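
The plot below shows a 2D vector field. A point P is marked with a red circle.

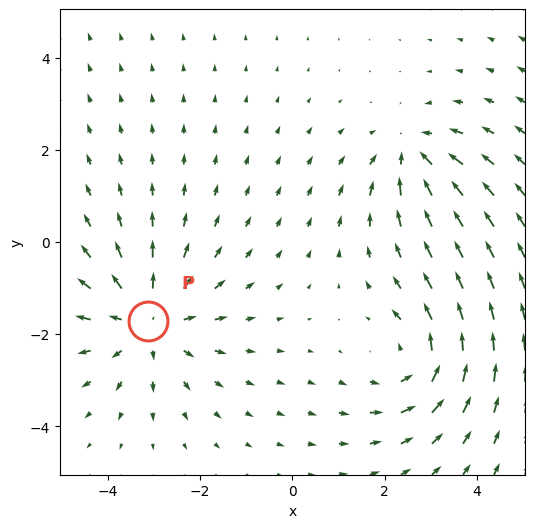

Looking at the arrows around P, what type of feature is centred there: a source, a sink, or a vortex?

At P (-3.1, -1.7) the arrows spread outward. Divergence about +4, curl ≈0 — positive divergence with near-zero curl is a source.

source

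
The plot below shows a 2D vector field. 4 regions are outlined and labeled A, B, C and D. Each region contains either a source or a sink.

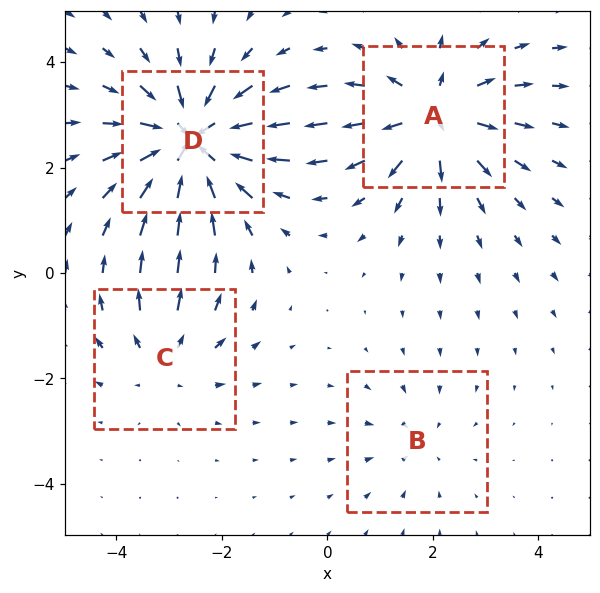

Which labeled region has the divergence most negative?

D

Divergence at each region's feature centre — A: about +6, B: about -2, C: about +3, D: about -7. Region D is most negative.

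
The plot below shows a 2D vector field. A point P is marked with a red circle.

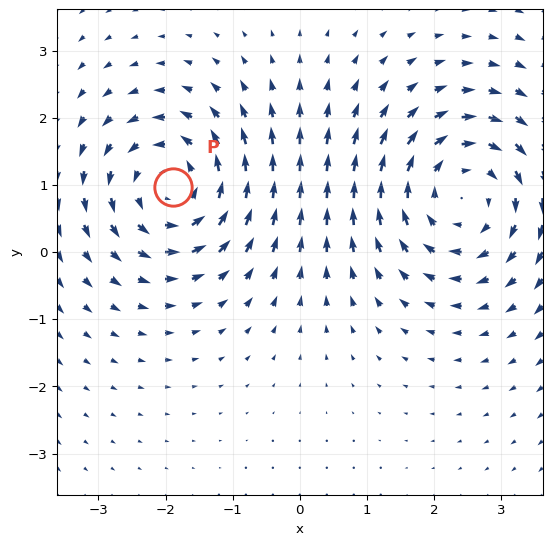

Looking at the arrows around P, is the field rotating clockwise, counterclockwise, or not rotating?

counterclockwise

Near P at (-1.9, 1.0) the arrows circulate counterclockwise. The curl (z-component) there is about +5; positive curl means counterclockwise rotation.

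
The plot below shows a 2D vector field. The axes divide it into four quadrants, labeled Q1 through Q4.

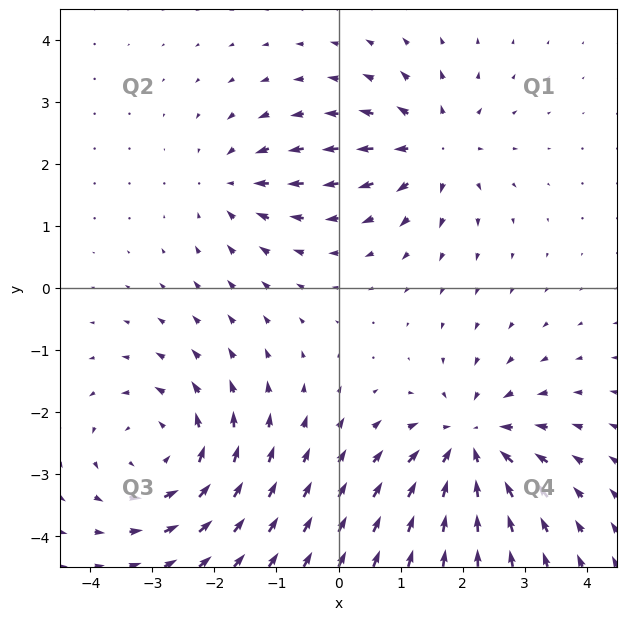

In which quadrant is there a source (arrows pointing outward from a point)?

The source sits at approximately (1.5, 2.3), which lies in quadrant Q1. The divergence there is about +4, positive as expected for a source.

Q1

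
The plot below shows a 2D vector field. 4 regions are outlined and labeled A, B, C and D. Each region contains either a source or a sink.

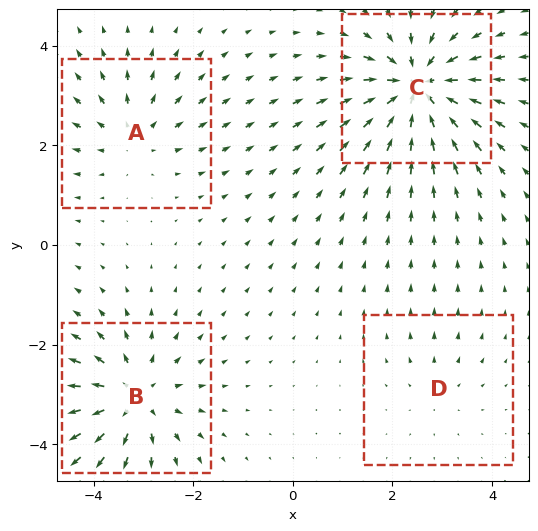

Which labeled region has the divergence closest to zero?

D

Divergence at each region's feature centre — A: about +4, B: about +6, C: about -7, D: about +2. Region D is closest to zero.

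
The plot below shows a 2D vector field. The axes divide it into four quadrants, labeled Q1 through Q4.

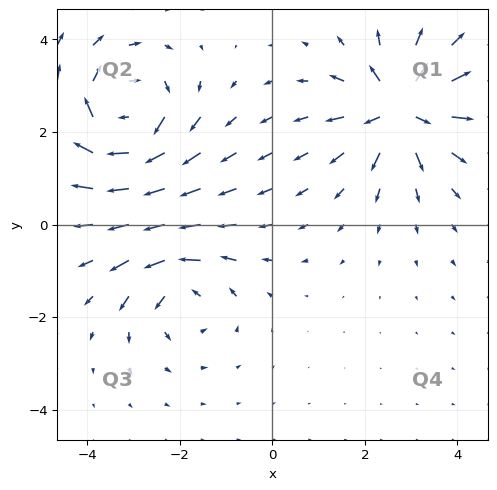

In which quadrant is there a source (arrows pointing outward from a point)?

Q1

The source sits at approximately (2.8, 2.5), which lies in quadrant Q1. The divergence there is about +6, positive as expected for a source.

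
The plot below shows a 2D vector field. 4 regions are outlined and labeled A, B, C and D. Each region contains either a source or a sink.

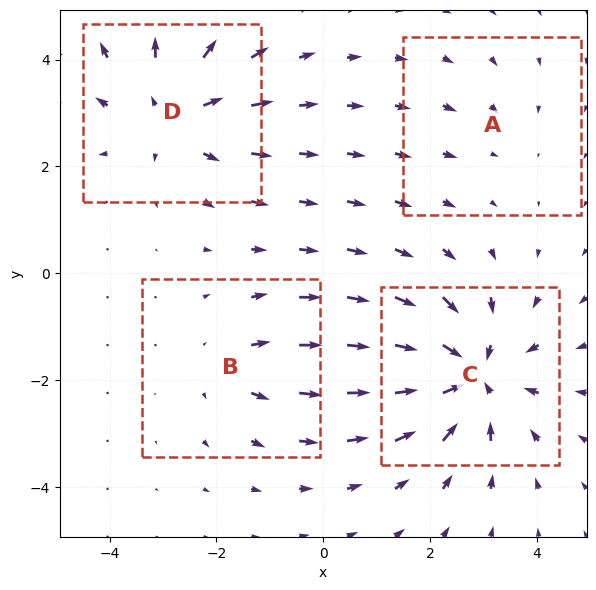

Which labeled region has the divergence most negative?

Divergence at each region's feature centre — A: about -2, B: about +3, C: about -6, D: about +5. Region C is most negative.

C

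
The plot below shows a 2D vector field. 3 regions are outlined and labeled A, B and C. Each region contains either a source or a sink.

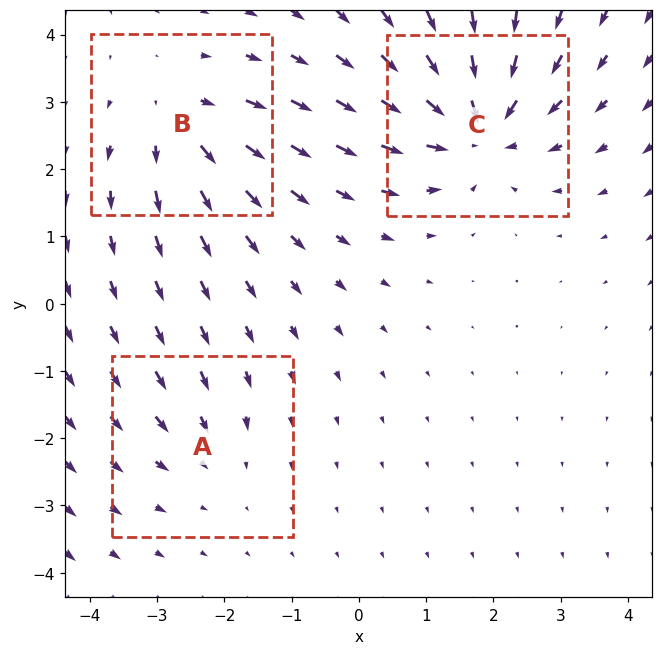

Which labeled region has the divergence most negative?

Divergence at each region's feature centre — A: about -2, B: about +3, C: about -5. Region C is most negative.

C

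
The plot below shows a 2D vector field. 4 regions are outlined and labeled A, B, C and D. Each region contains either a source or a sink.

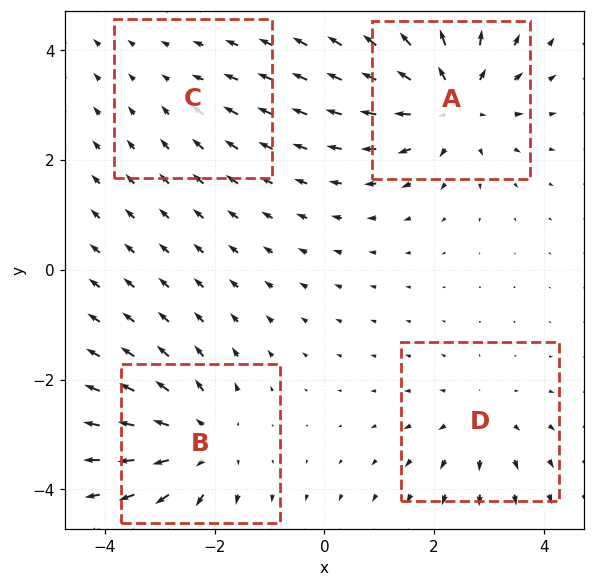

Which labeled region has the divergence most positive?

A

Divergence at each region's feature centre — A: about +6, B: about +5, C: about -2, D: about +3. Region A is most positive.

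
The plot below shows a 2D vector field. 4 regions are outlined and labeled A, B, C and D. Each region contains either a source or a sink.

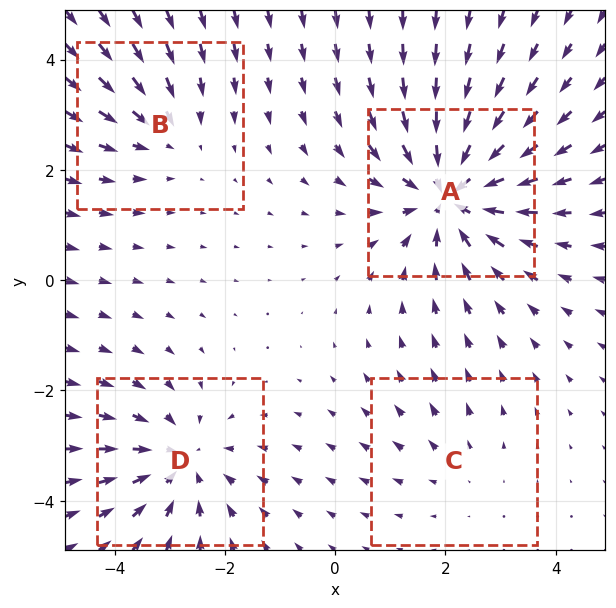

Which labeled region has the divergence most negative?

Divergence at each region's feature centre — A: about -6, B: about -3, C: about +2, D: about -4. Region A is most negative.

A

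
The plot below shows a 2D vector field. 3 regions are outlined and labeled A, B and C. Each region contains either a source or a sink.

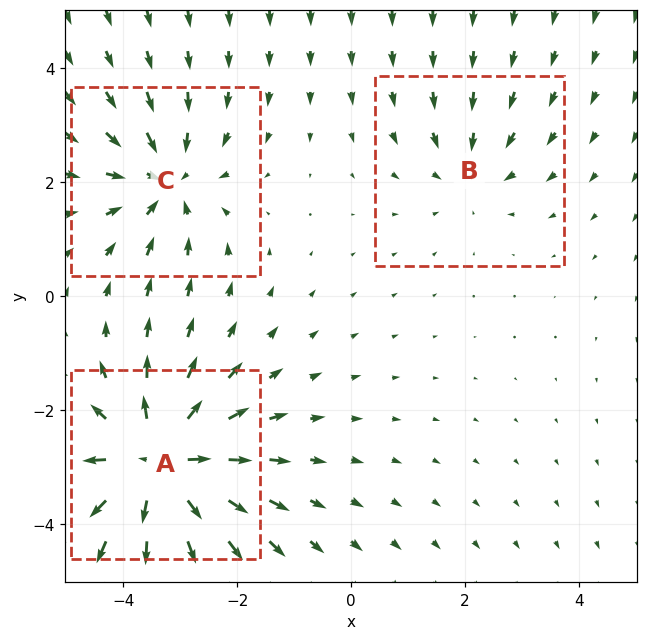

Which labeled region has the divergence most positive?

A

Divergence at each region's feature centre — A: about +5, B: about -2, C: about -3. Region A is most positive.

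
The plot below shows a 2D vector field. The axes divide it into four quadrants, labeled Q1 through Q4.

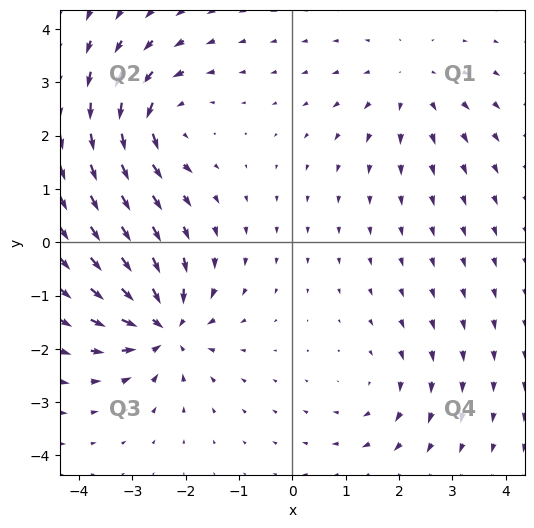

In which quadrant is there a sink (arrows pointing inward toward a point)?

The sink sits at approximately (-2.4, -1.6), which lies in quadrant Q3. The divergence there is about -7, negative as expected for a sink.

Q3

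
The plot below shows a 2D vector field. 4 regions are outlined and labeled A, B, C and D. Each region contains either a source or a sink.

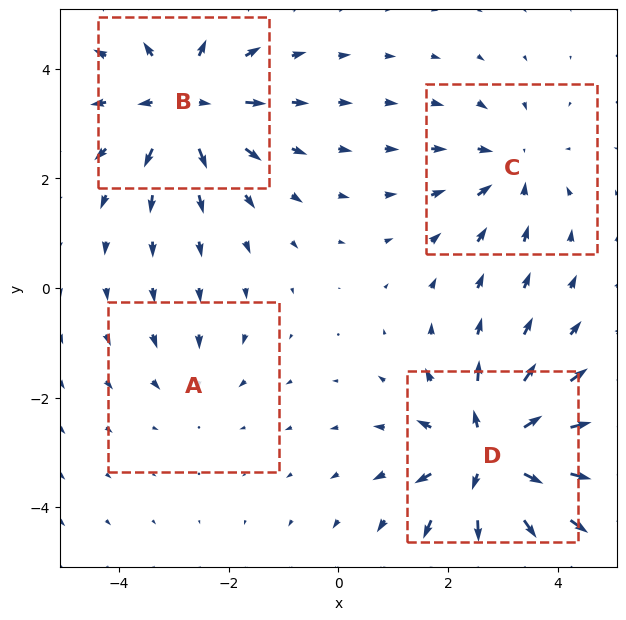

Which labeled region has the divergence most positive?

Divergence at each region's feature centre — A: about -2, B: about +5, C: about -3, D: about +7. Region D is most positive.

D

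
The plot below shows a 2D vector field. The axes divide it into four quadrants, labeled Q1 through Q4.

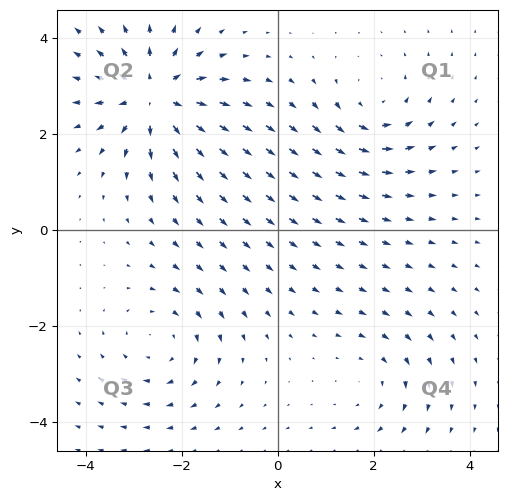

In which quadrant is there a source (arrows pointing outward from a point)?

Q2

The source sits at approximately (-2.6, 2.8), which lies in quadrant Q2. The divergence there is about +6, positive as expected for a source.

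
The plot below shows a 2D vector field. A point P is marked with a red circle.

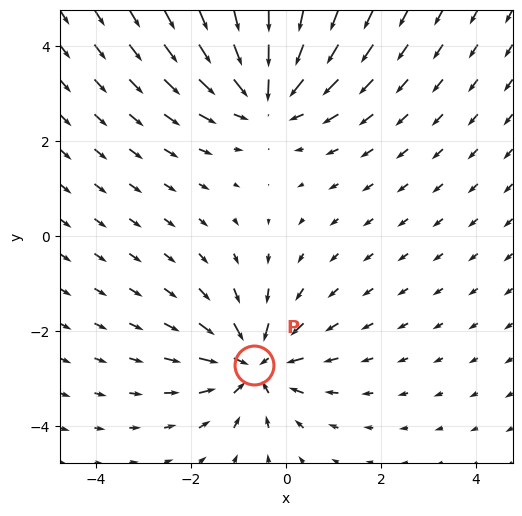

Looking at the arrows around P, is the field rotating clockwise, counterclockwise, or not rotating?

Near P at (-0.7, -2.7) the arrows show no circulation. The curl there is ≈0.

not rotating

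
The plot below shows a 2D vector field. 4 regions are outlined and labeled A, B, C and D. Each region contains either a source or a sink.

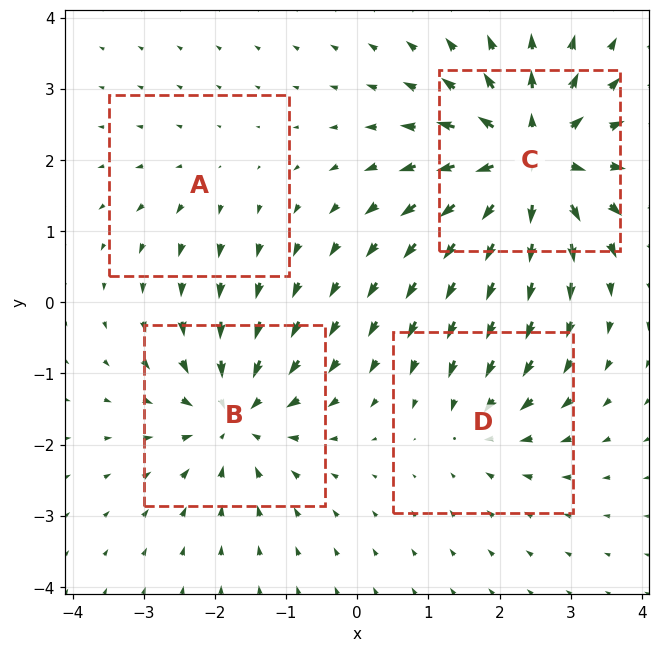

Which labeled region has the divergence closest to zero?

Divergence at each region's feature centre — A: about +2, B: about -6, C: about +8, D: about -4. Region A is closest to zero.

A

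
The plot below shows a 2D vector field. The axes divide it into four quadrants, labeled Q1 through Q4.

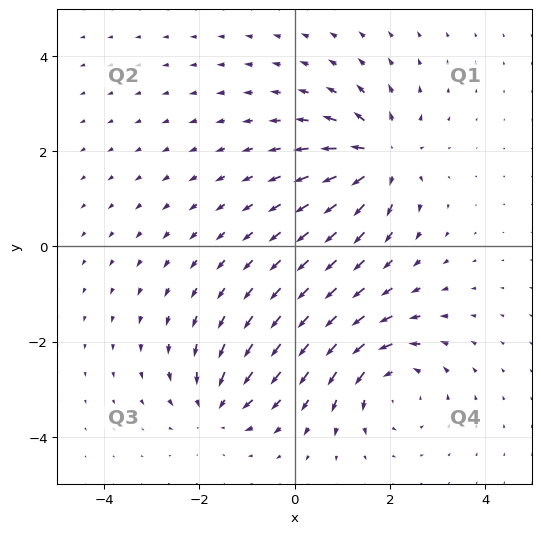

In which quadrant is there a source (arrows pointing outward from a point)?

Q1

The source sits at approximately (1.8, 1.9), which lies in quadrant Q1. The divergence there is about +6, positive as expected for a source.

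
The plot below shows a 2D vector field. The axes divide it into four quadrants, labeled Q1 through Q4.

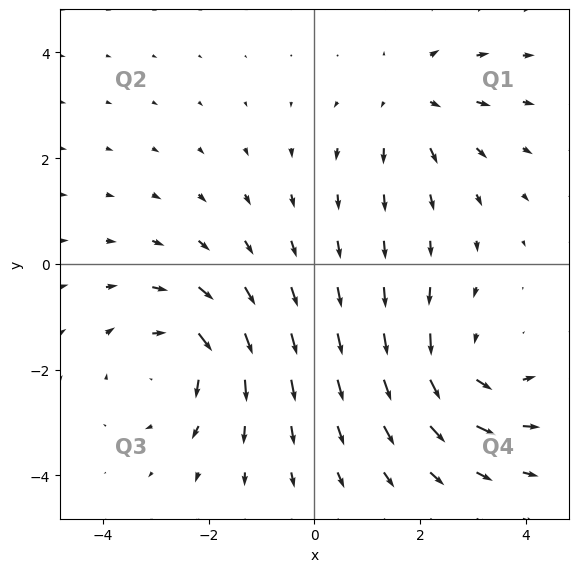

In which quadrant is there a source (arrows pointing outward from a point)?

The source sits at approximately (1.8, 3.1), which lies in quadrant Q1. The divergence there is about +2, positive as expected for a source.

Q1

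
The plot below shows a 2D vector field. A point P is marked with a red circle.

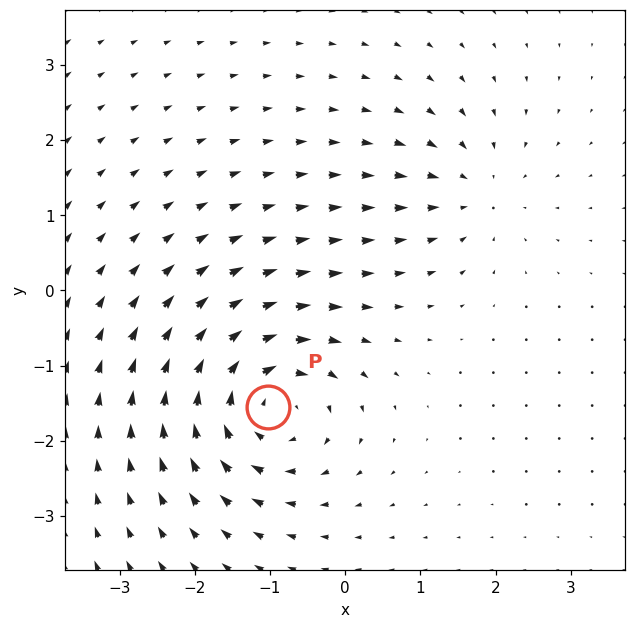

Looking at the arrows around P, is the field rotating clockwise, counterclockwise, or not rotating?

Near P at (-1.0, -1.5) the arrows circulate clockwise. The curl (z-component) there is about -6; negative curl means clockwise rotation.

clockwise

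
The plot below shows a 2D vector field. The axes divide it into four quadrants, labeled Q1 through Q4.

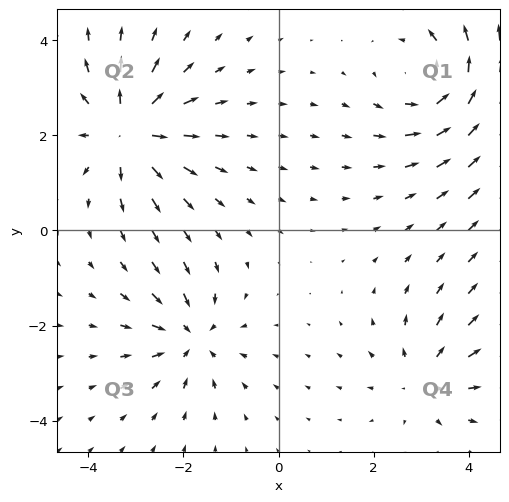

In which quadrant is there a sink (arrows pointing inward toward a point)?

The sink sits at approximately (-1.8, -2.3), which lies in quadrant Q3. The divergence there is about -4, negative as expected for a sink.

Q3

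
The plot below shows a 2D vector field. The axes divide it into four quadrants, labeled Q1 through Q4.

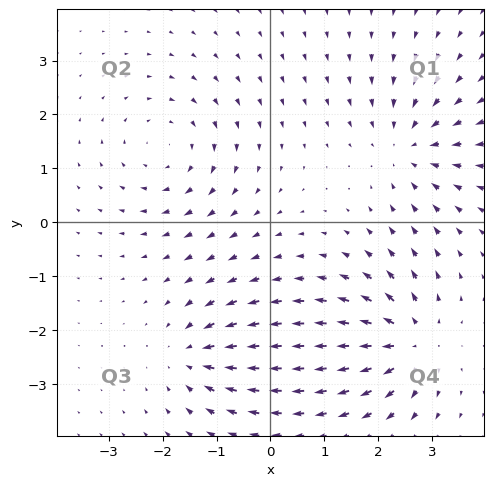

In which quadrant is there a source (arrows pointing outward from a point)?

Q4

The source sits at approximately (2.6, -2.2), which lies in quadrant Q4. The divergence there is about +6, positive as expected for a source.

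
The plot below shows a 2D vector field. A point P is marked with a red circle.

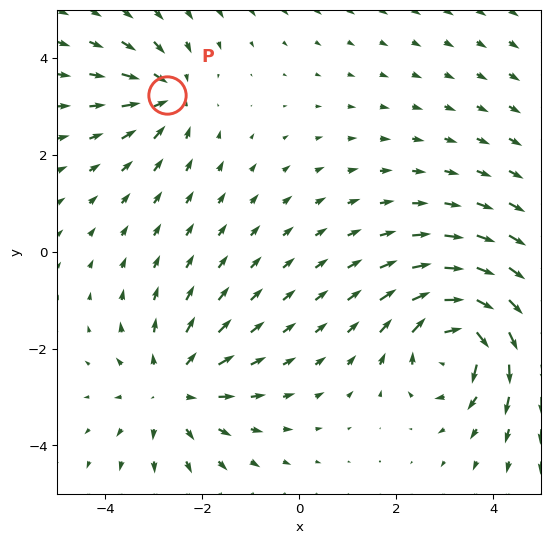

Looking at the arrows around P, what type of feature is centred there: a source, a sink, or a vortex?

sink

At P (-2.7, 3.2) the arrows converge inward. Divergence about -4, curl ≈0 — negative divergence with near-zero curl is a sink.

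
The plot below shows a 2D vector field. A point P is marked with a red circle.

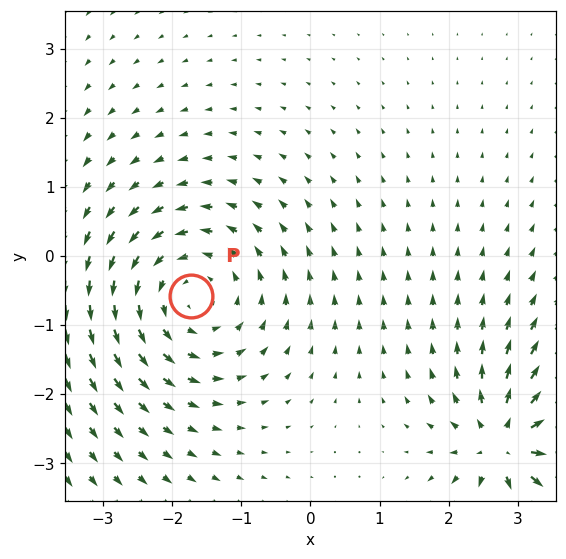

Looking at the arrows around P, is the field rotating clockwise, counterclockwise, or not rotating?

counterclockwise

Near P at (-1.7, -0.6) the arrows circulate counterclockwise. The curl (z-component) there is about +4; positive curl means counterclockwise rotation.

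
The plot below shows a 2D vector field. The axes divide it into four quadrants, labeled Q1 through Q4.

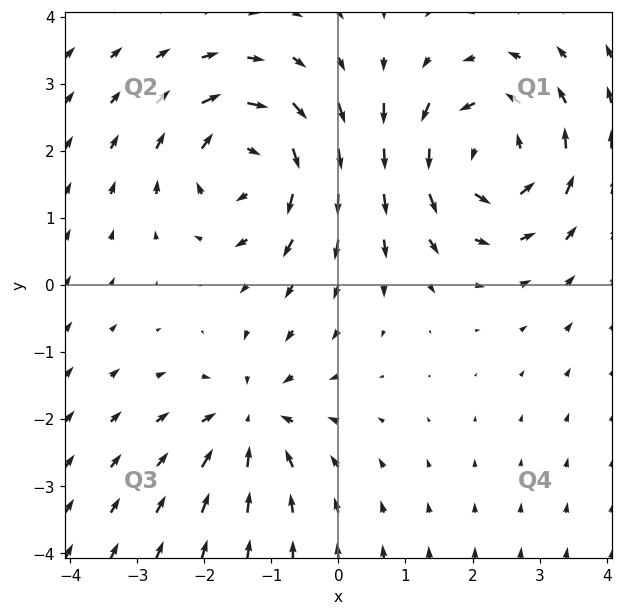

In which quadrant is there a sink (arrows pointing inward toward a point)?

The sink sits at approximately (-1.3, -2.0), which lies in quadrant Q3. The divergence there is about -3, negative as expected for a sink.

Q3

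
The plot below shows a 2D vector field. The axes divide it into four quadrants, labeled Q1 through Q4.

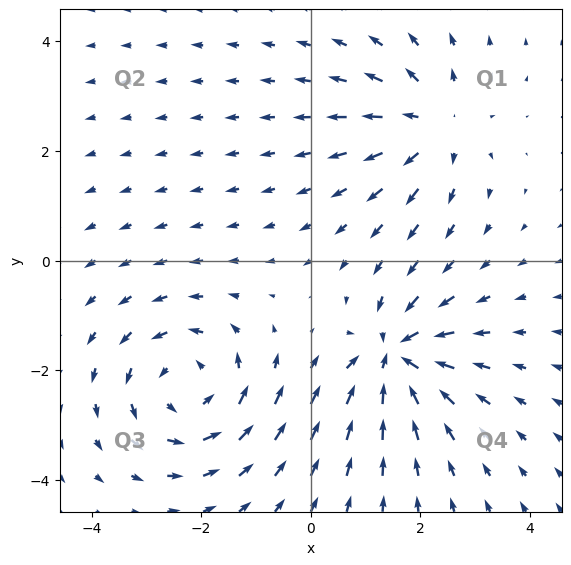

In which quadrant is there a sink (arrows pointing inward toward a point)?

The sink sits at approximately (1.6, -1.7), which lies in quadrant Q4. The divergence there is about -5, negative as expected for a sink.

Q4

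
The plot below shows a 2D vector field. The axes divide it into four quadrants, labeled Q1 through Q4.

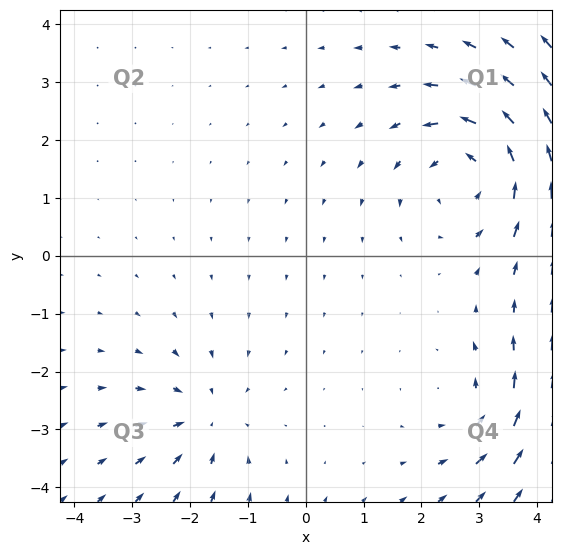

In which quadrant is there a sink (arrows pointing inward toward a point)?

Q3

The sink sits at approximately (-1.7, -2.8), which lies in quadrant Q3. The divergence there is about -3, negative as expected for a sink.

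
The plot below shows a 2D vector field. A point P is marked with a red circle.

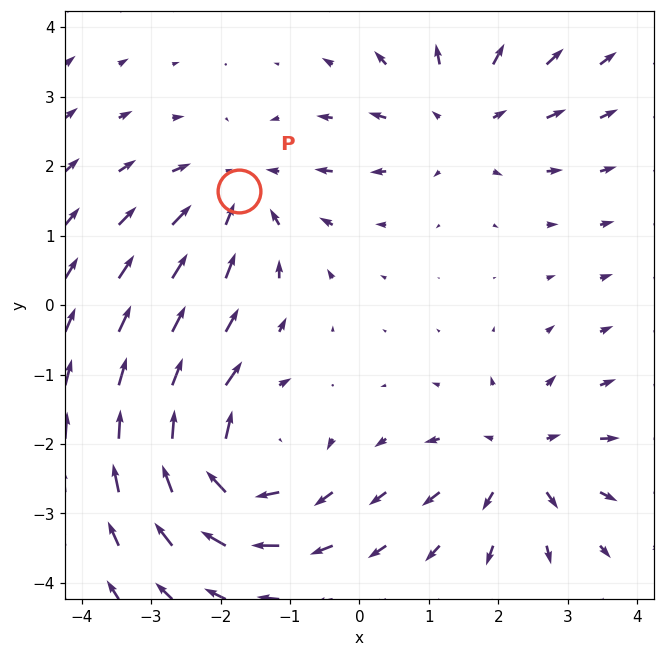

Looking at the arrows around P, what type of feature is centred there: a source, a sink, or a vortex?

sink

At P (-1.7, 1.6) the arrows converge inward. Divergence about -3, curl ≈0 — negative divergence with near-zero curl is a sink.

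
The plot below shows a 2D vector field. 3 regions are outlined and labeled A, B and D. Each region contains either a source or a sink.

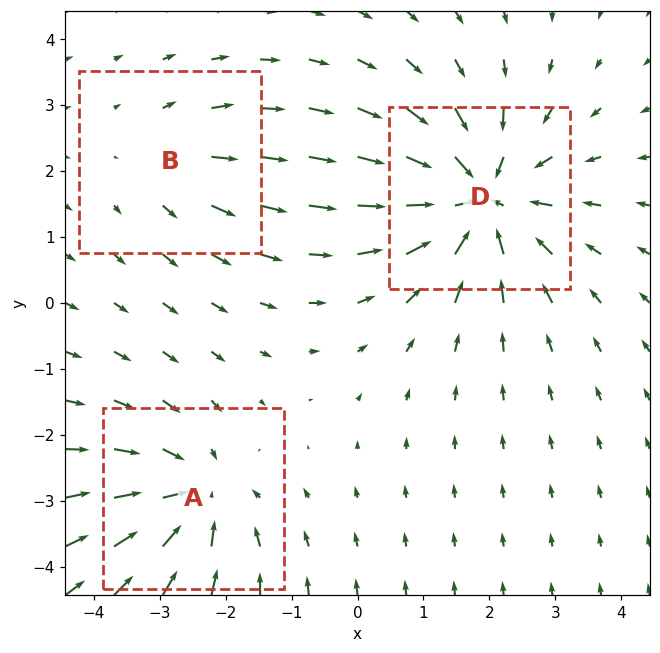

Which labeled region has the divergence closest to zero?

B

Divergence at each region's feature centre — A: about -3, B: about +2, D: about -4. Region B is closest to zero.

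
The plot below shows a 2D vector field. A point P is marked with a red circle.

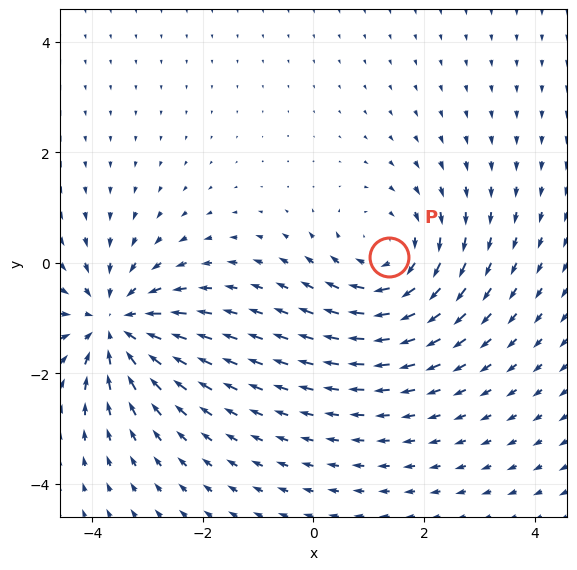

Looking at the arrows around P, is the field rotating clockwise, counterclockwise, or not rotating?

clockwise

Near P at (1.4, 0.1) the arrows circulate clockwise. The curl (z-component) there is about -3; negative curl means clockwise rotation.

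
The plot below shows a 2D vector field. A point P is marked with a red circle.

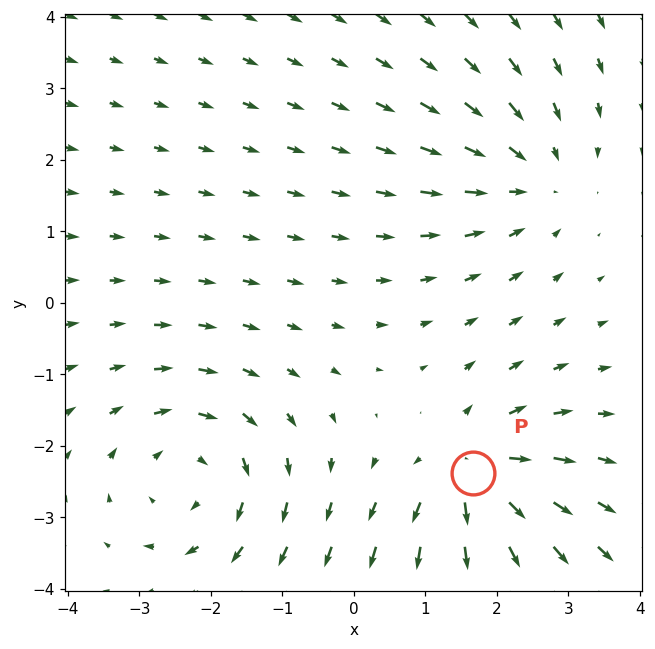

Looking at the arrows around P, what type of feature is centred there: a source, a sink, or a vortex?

source

At P (1.7, -2.4) the arrows spread outward. Divergence about +4, curl ≈0 — positive divergence with near-zero curl is a source.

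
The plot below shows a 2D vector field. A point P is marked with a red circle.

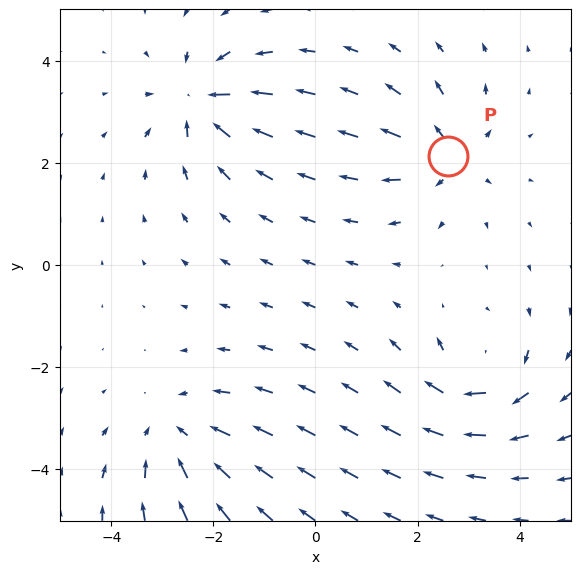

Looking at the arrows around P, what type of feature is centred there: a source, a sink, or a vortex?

source

At P (2.6, 2.1) the arrows spread outward. Divergence about +4, curl ≈0 — positive divergence with near-zero curl is a source.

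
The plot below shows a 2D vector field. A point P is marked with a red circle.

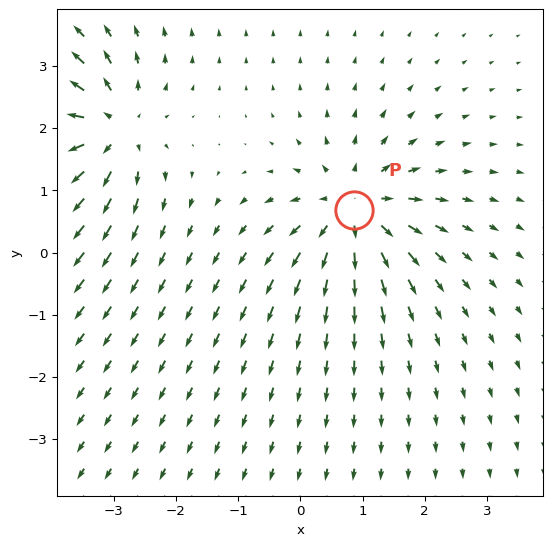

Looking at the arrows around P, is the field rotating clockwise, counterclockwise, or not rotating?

not rotating

Near P at (0.9, 0.7) the arrows show no circulation. The curl there is ≈0.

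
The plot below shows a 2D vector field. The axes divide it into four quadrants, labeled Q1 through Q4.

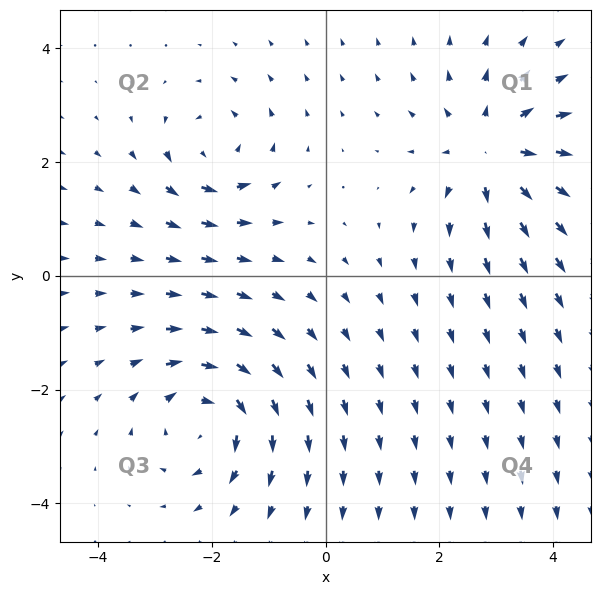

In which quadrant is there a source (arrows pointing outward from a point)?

Q1

The source sits at approximately (2.9, 2.2), which lies in quadrant Q1. The divergence there is about +4, positive as expected for a source.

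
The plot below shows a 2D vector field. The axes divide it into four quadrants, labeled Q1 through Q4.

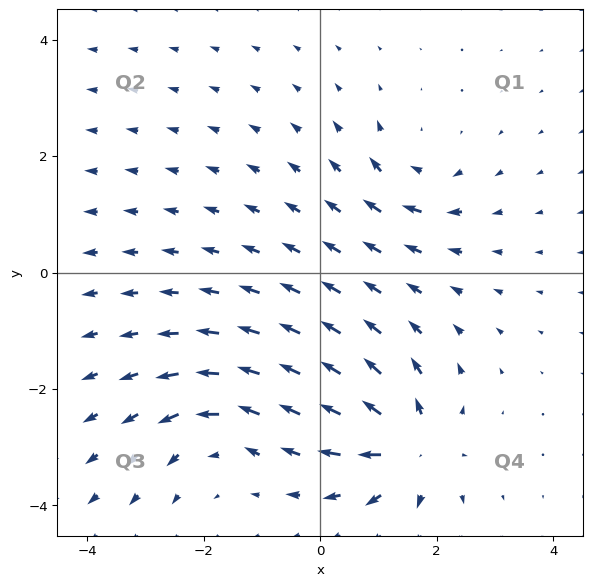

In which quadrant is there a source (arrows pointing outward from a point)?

The source sits at approximately (1.5, -3.0), which lies in quadrant Q4. The divergence there is about +6, positive as expected for a source.

Q4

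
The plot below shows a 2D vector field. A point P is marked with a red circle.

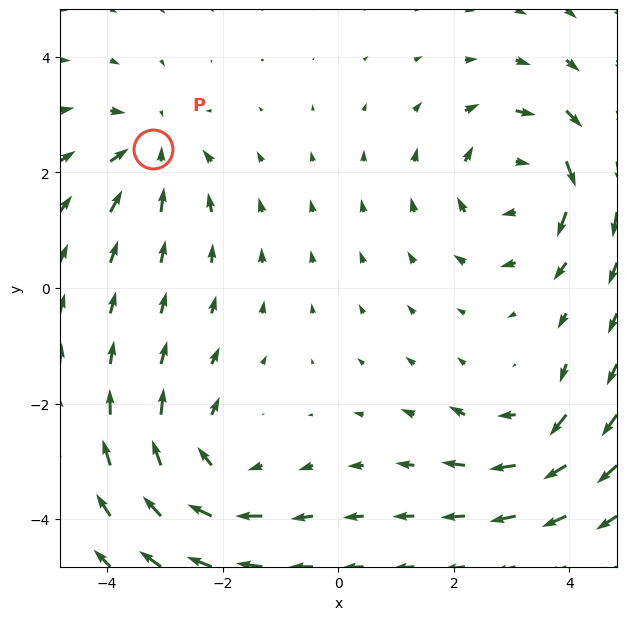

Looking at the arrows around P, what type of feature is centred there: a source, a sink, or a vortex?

At P (-3.2, 2.4) the arrows converge inward. Divergence about -4, curl ≈0 — negative divergence with near-zero curl is a sink.

sink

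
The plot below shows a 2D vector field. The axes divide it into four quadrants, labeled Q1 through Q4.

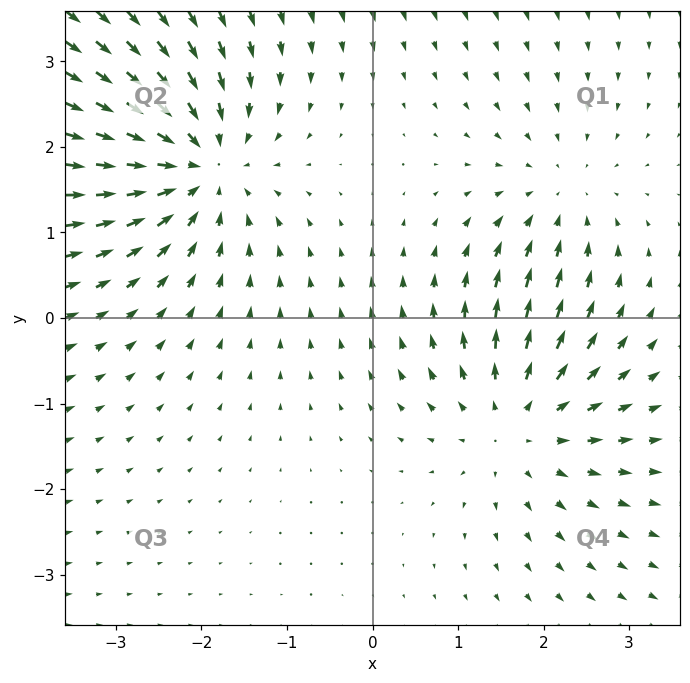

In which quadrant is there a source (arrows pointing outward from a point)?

Q4

The source sits at approximately (1.7, -1.2), which lies in quadrant Q4. The divergence there is about +3, positive as expected for a source.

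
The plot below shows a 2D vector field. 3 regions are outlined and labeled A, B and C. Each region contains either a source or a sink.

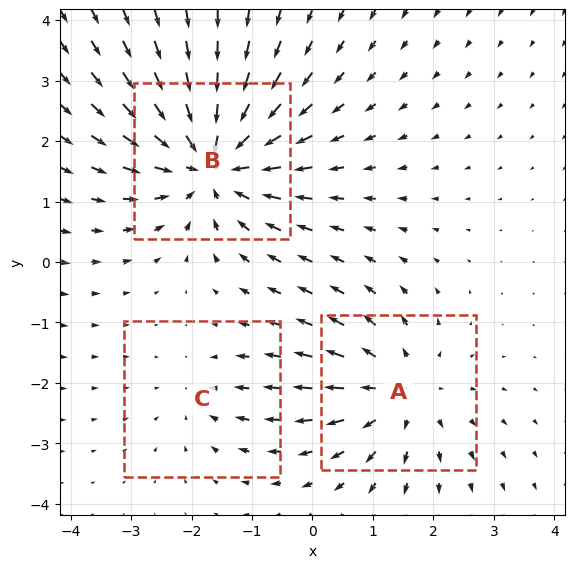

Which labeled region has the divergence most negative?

Divergence at each region's feature centre — A: about +3, B: about -4, C: about -2. Region B is most negative.

B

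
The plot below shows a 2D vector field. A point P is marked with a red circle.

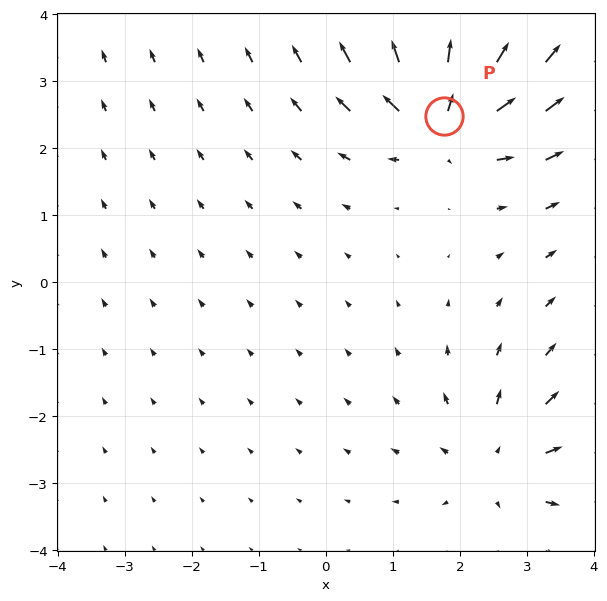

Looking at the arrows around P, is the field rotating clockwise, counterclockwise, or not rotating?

not rotating

Near P at (1.8, 2.5) the arrows show no circulation. The curl there is ≈0.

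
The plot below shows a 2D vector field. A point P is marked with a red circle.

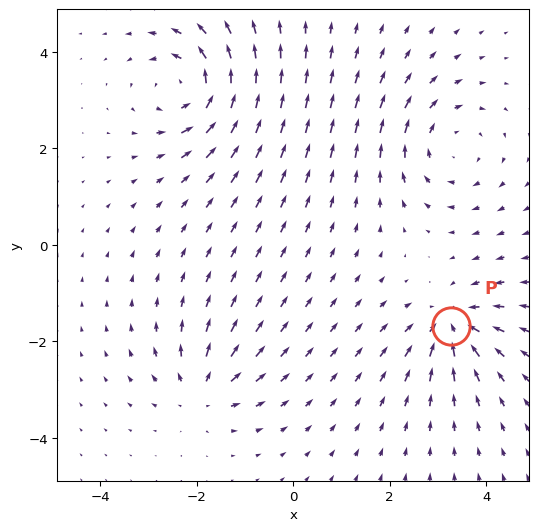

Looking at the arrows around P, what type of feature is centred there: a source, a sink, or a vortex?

At P (3.3, -1.7) the arrows converge inward. Divergence about -5, curl ≈0 — negative divergence with near-zero curl is a sink.

sink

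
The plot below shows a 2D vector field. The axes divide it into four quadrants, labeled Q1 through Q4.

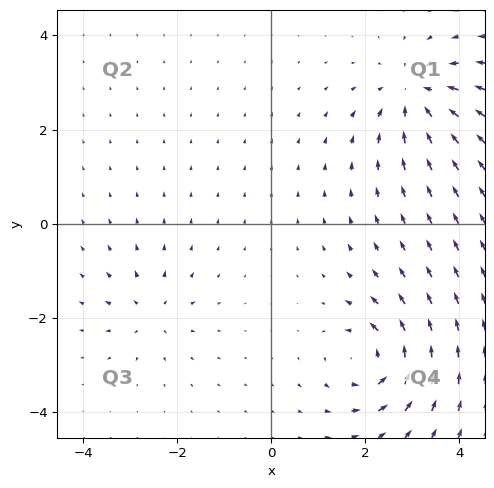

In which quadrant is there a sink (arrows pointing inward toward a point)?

The sink sits at approximately (3.1, 2.7), which lies in quadrant Q1. The divergence there is about -5, negative as expected for a sink.

Q1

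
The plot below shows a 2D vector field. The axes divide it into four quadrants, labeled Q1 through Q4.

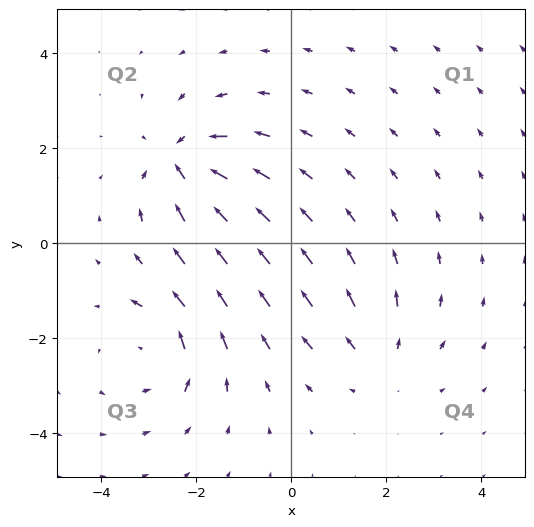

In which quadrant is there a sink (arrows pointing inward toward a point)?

The sink sits at approximately (-2.3, 1.7), which lies in quadrant Q2. The divergence there is about -6, negative as expected for a sink.

Q2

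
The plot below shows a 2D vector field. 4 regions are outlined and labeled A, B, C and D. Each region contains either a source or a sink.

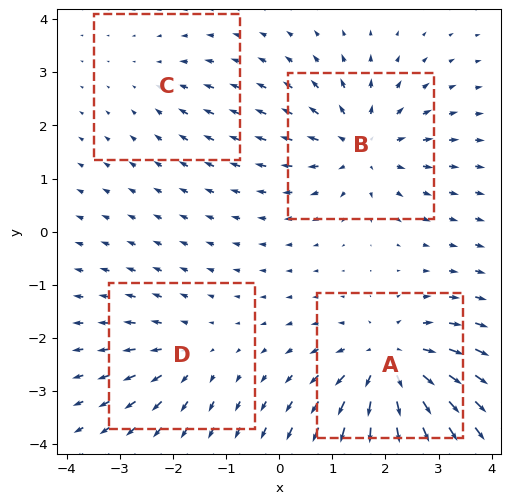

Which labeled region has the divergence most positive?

A

Divergence at each region's feature centre — A: about +7, B: about +5, C: about -2, D: about +3. Region A is most positive.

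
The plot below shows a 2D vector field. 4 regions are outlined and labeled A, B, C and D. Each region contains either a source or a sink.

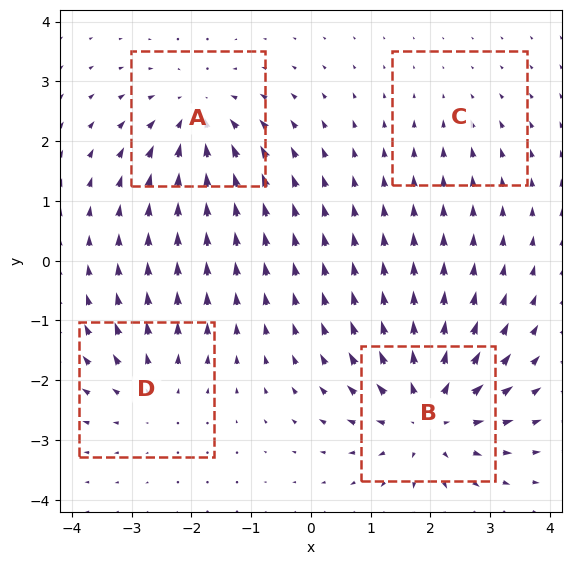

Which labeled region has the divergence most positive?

Divergence at each region's feature centre — A: about -5, B: about +6, C: about -2, D: about +3. Region B is most positive.

B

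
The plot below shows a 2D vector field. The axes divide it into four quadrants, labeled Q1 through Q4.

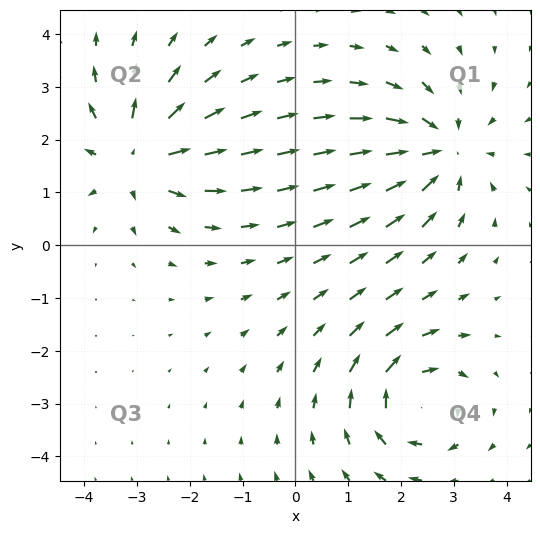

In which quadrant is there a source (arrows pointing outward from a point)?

Q2

The source sits at approximately (-3.0, 1.7), which lies in quadrant Q2. The divergence there is about +5, positive as expected for a source.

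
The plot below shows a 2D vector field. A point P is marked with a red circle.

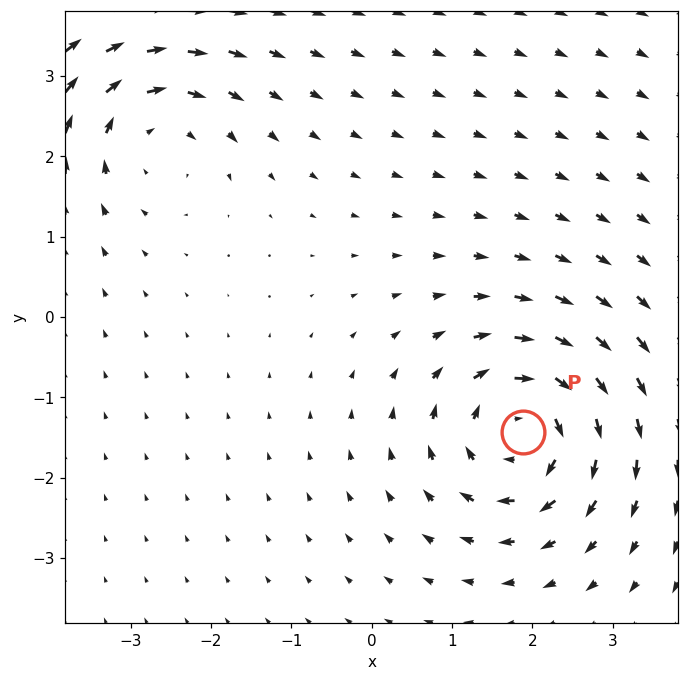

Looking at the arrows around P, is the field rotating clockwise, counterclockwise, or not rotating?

clockwise

Near P at (1.9, -1.4) the arrows circulate clockwise. The curl (z-component) there is about -4; negative curl means clockwise rotation.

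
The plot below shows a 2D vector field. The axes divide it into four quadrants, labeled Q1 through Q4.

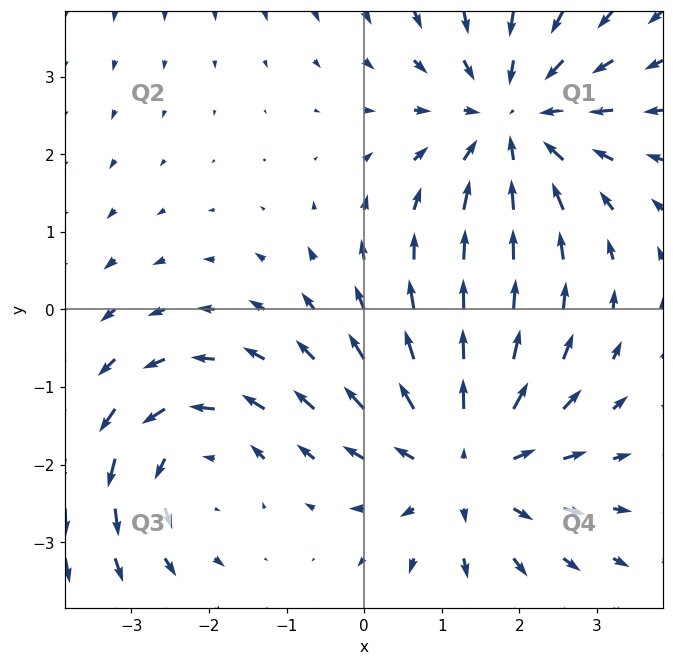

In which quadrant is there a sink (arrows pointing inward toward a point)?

Q1

The sink sits at approximately (1.9, 2.4), which lies in quadrant Q1. The divergence there is about -3, negative as expected for a sink.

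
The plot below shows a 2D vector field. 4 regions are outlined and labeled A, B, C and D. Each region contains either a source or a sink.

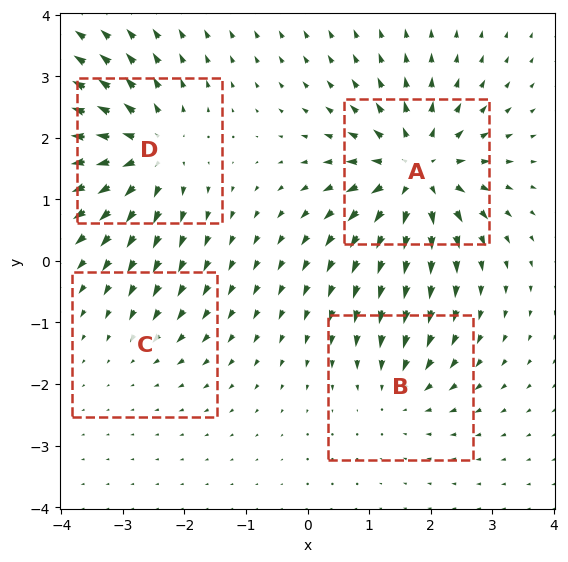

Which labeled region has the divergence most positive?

Divergence at each region's feature centre — A: about +8, B: about -4, C: about -2, D: about +6. Region A is most positive.

A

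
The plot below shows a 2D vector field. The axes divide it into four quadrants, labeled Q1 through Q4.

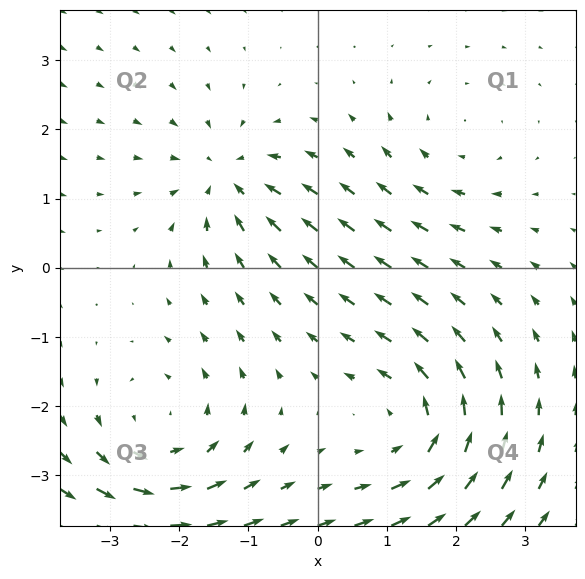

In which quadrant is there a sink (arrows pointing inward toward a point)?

Q2

The sink sits at approximately (-1.3, 1.3), which lies in quadrant Q2. The divergence there is about -4, negative as expected for a sink.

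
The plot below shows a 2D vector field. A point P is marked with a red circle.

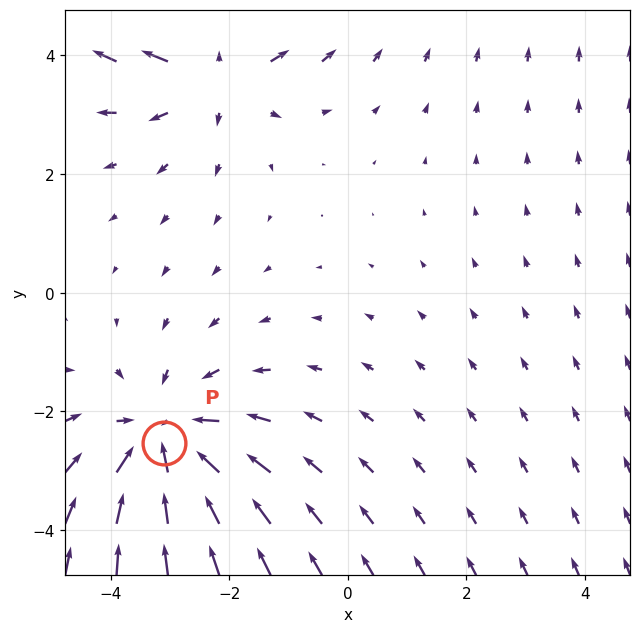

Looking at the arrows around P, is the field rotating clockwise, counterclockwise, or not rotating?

not rotating

Near P at (-3.1, -2.5) the arrows show no circulation. The curl there is ≈0.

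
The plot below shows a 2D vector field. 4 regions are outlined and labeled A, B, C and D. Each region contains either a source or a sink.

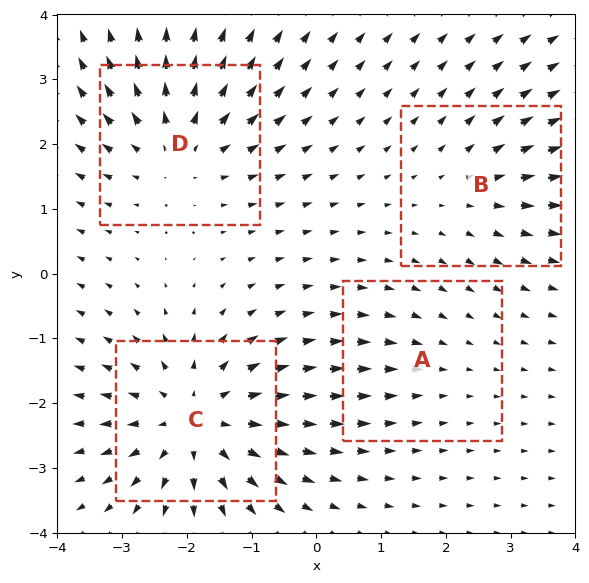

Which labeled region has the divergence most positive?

Divergence at each region's feature centre — A: about -2, B: about +3, C: about +6, D: about +4. Region C is most positive.

C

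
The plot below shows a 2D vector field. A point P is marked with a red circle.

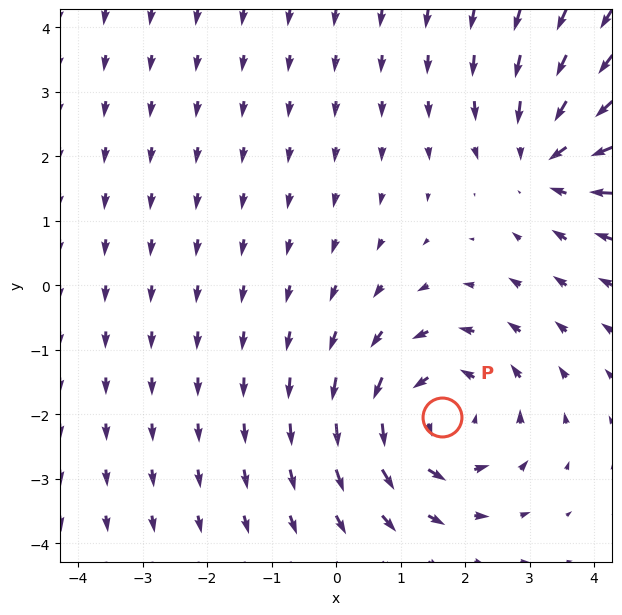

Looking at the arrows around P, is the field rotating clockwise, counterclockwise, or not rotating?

counterclockwise

Near P at (1.6, -2.0) the arrows circulate counterclockwise. The curl (z-component) there is about +4; positive curl means counterclockwise rotation.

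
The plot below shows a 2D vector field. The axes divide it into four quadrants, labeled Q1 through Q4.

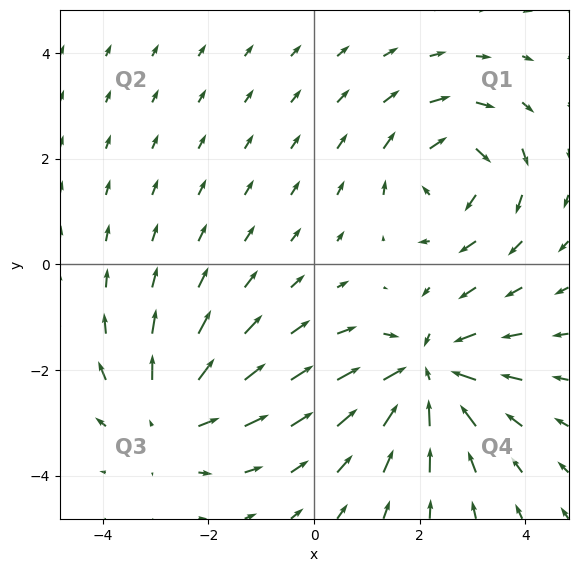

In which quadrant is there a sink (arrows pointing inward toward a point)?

Q4

The sink sits at approximately (2.1, -2.1), which lies in quadrant Q4. The divergence there is about -4, negative as expected for a sink.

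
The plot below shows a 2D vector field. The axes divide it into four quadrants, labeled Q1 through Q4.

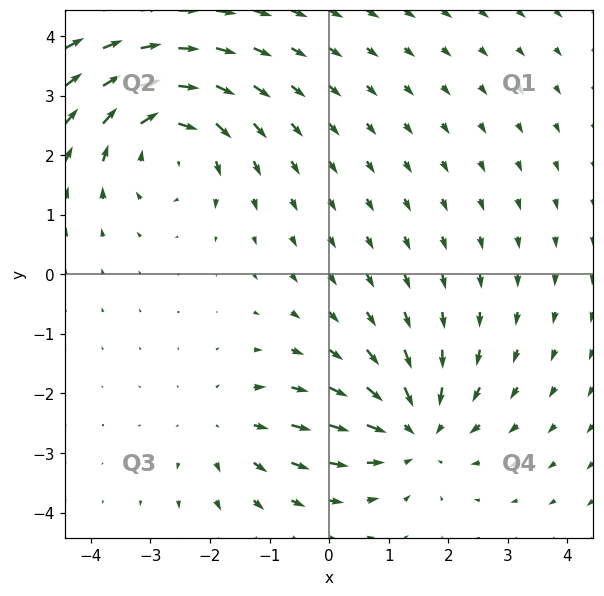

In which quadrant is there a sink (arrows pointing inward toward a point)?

The sink sits at approximately (1.4, -2.6), which lies in quadrant Q4. The divergence there is about -4, negative as expected for a sink.

Q4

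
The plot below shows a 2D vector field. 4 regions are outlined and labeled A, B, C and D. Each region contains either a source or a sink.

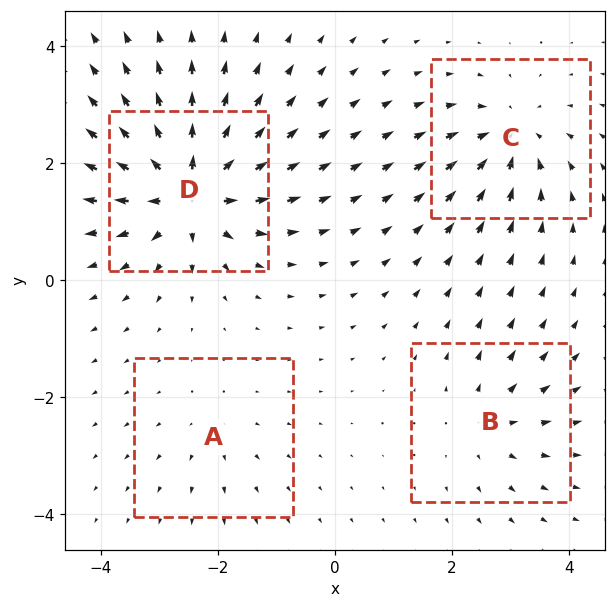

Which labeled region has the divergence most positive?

D

Divergence at each region's feature centre — A: about +2, B: about +4, C: about -5, D: about +9. Region D is most positive.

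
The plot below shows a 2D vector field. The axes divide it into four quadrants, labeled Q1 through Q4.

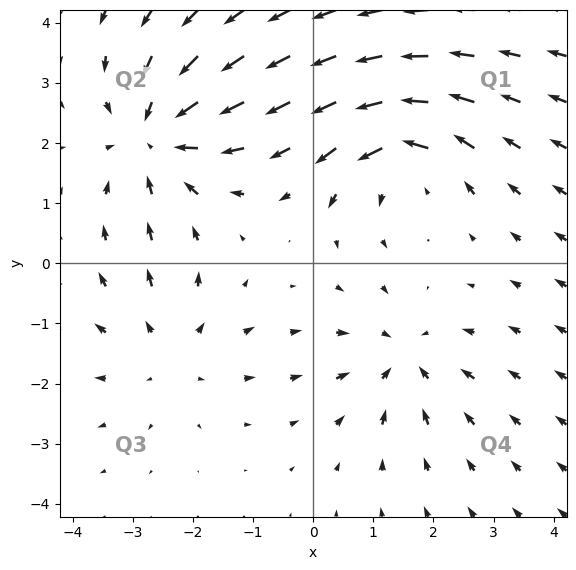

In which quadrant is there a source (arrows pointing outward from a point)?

Q3

The source sits at approximately (-2.4, -1.5), which lies in quadrant Q3. The divergence there is about +2, positive as expected for a source.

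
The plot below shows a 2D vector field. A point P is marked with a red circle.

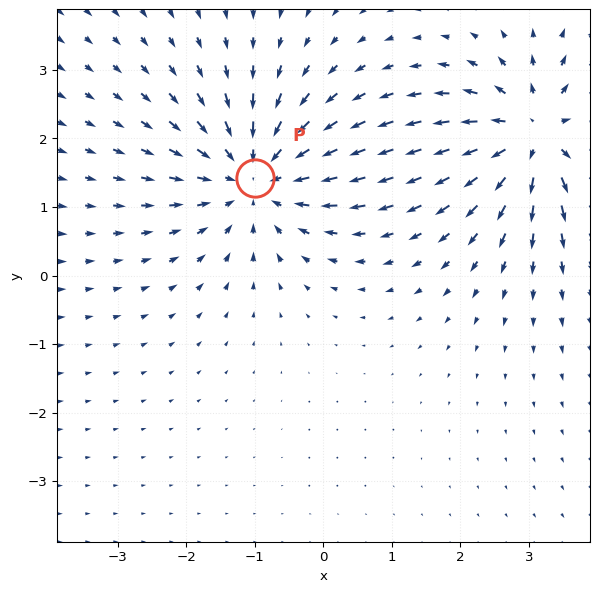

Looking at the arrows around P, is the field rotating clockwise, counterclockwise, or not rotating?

not rotating

Near P at (-1.0, 1.4) the arrows show no circulation. The curl there is ≈0.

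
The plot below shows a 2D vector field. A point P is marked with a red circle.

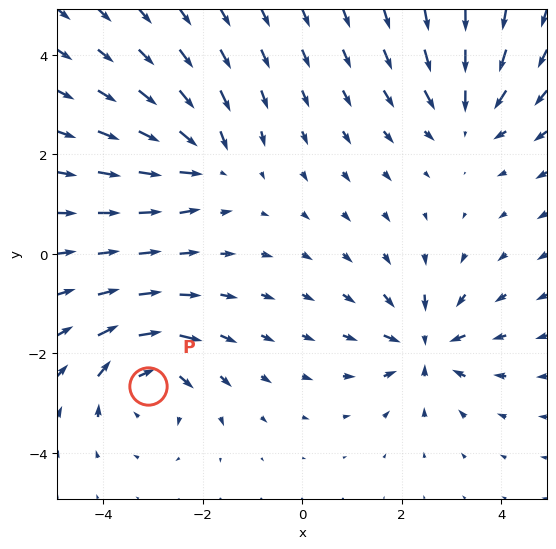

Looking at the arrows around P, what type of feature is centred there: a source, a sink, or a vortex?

At P (-3.1, -2.7) the arrows circulate clockwise. Divergence ≈0, curl about -5 — near-zero divergence with nonzero curl is a vortex.

vortex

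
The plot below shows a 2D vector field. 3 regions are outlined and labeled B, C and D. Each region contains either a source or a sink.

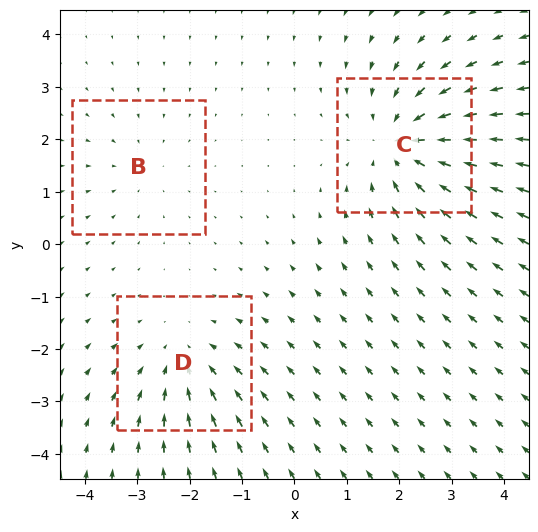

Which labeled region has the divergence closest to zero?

Divergence at each region's feature centre — B: about -2, C: about -5, D: about -3. Region B is closest to zero.

B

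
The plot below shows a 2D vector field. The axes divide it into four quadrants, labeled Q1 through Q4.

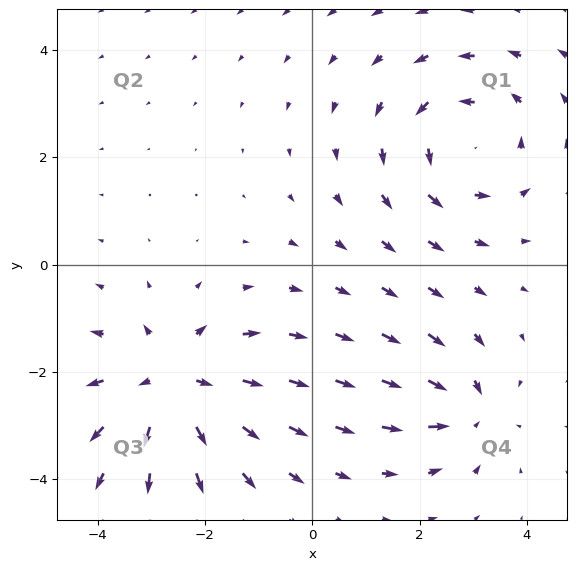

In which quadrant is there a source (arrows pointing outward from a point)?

The source sits at approximately (-2.6, -2.2), which lies in quadrant Q3. The divergence there is about +4, positive as expected for a source.

Q3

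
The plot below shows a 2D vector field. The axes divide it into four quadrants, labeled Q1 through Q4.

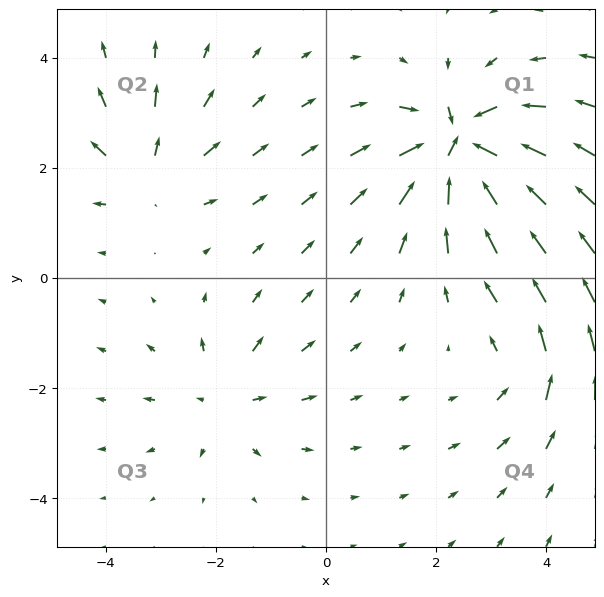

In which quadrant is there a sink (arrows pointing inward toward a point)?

Q1

The sink sits at approximately (2.4, 2.4), which lies in quadrant Q1. The divergence there is about -7, negative as expected for a sink.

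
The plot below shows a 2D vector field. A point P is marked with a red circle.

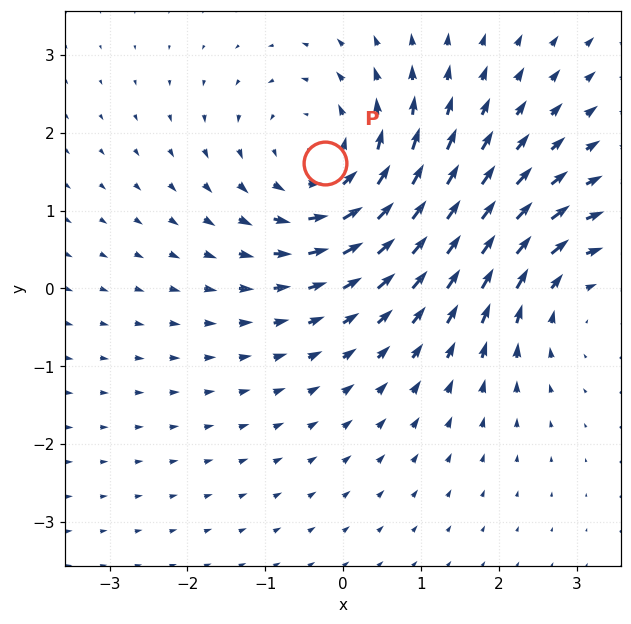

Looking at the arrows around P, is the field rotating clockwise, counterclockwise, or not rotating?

counterclockwise

Near P at (-0.2, 1.6) the arrows circulate counterclockwise. The curl (z-component) there is about +3; positive curl means counterclockwise rotation.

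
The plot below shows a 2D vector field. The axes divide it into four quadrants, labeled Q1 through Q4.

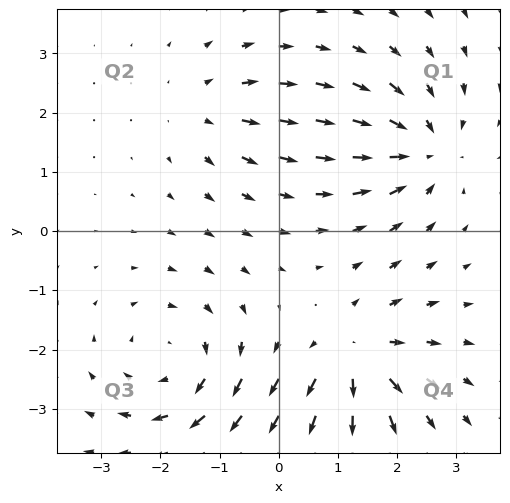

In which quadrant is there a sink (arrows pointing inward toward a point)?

Q1

The sink sits at approximately (2.4, 1.4), which lies in quadrant Q1. The divergence there is about -5, negative as expected for a sink.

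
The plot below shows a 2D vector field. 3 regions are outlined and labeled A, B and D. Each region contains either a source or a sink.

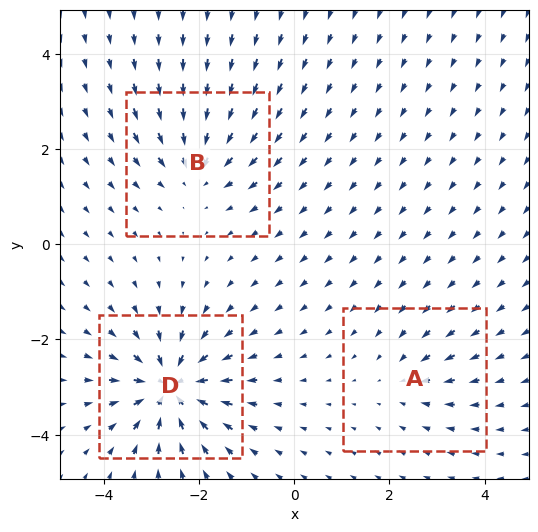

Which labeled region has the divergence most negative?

Divergence at each region's feature centre — A: about -2, B: about -4, D: about -6. Region D is most negative.

D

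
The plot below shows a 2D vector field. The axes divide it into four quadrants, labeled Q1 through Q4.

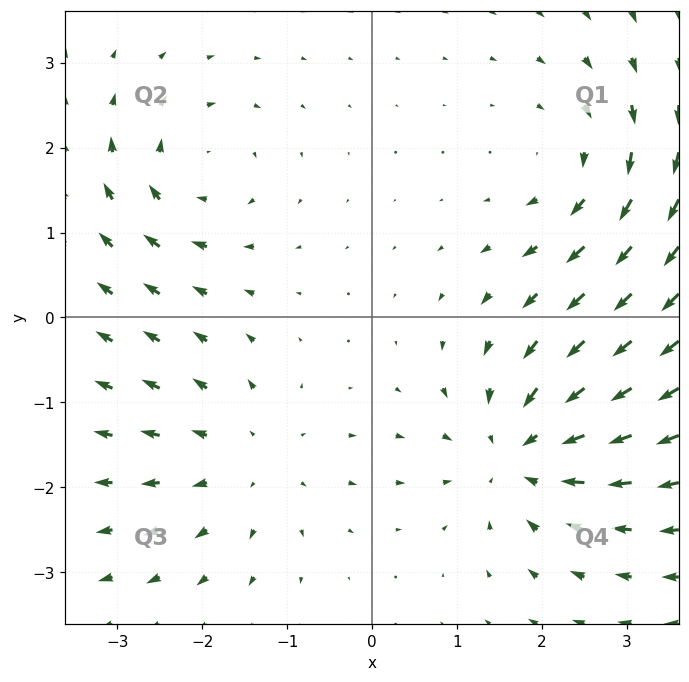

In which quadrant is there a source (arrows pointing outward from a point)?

Q3

The source sits at approximately (-1.5, -1.7), which lies in quadrant Q3. The divergence there is about +3, positive as expected for a source.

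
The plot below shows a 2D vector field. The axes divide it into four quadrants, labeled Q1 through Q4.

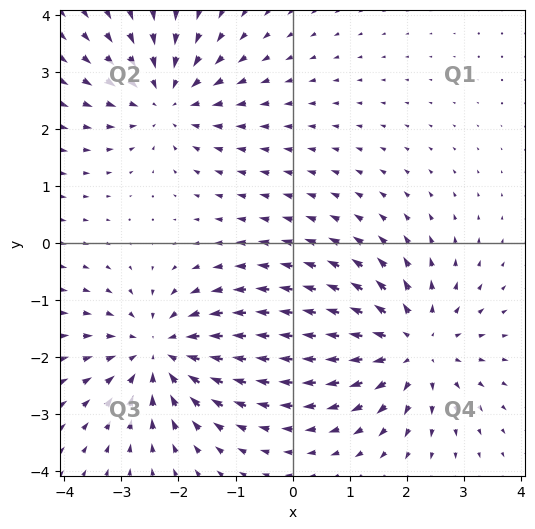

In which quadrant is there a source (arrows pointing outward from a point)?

Q4

The source sits at approximately (2.1, -1.8), which lies in quadrant Q4. The divergence there is about +4, positive as expected for a source.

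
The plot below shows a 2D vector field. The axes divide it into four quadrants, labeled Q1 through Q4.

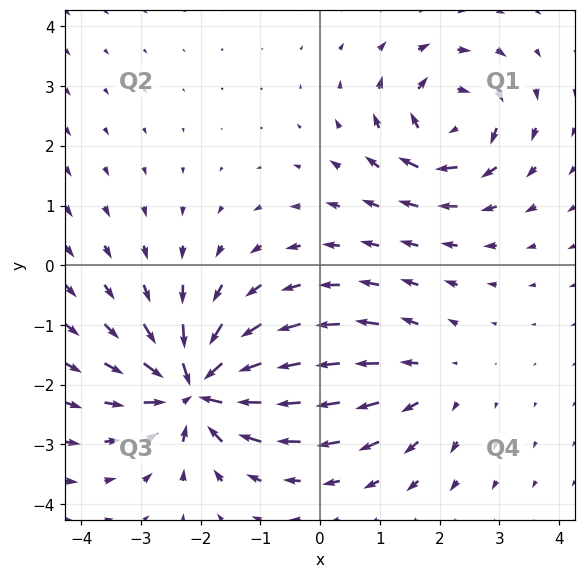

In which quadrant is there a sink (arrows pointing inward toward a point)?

The sink sits at approximately (-2.1, -2.1), which lies in quadrant Q3. The divergence there is about -6, negative as expected for a sink.

Q3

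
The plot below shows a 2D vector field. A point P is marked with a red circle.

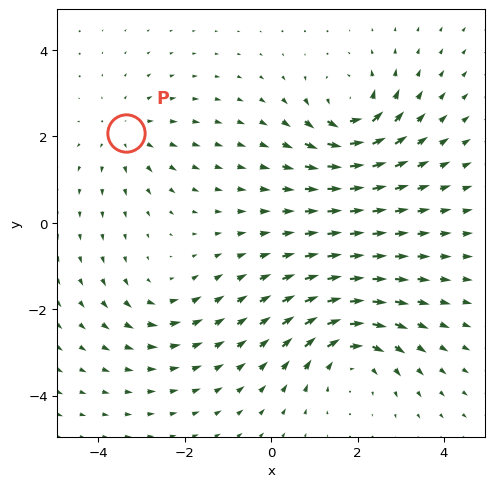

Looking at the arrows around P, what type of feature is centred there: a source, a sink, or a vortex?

At P (-3.4, 2.1) the arrows spread outward. Divergence about +3, curl ≈0 — positive divergence with near-zero curl is a source.

source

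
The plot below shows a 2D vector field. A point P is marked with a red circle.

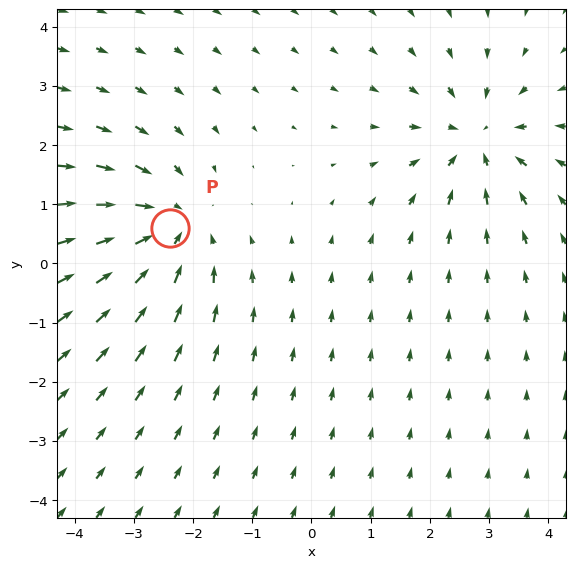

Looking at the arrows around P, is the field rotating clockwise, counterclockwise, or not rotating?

Near P at (-2.4, 0.6) the arrows show no circulation. The curl there is ≈0.

not rotating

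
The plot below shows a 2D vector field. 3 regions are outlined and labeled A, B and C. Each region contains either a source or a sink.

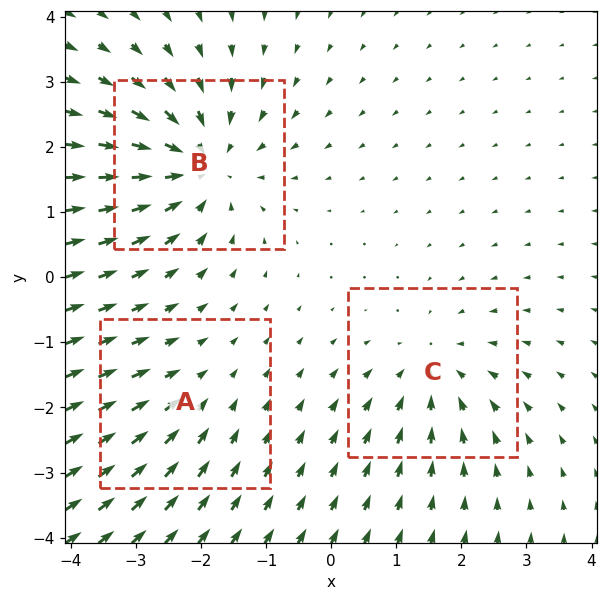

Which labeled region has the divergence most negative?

Divergence at each region's feature centre — A: about -2, B: about -5, C: about -3. Region B is most negative.

B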